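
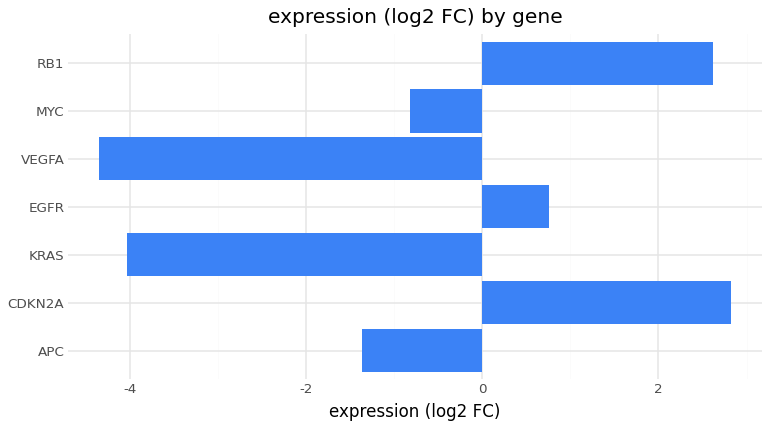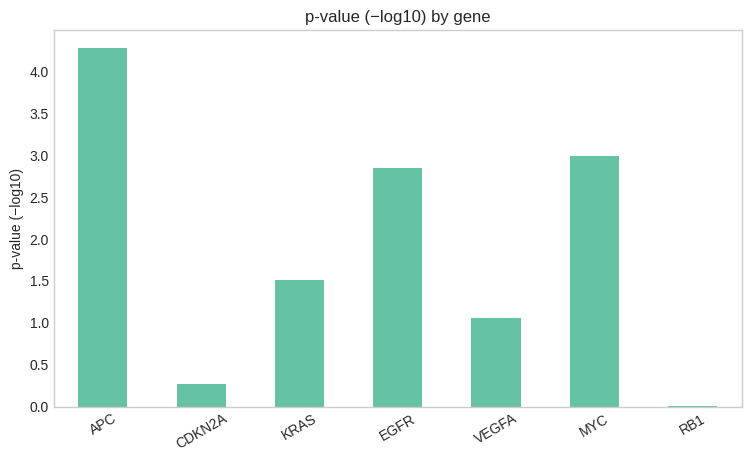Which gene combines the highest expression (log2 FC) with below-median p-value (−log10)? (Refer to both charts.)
CDKN2A

Chart 2 median p-value (−log10) ≈ 1.5; below-median genes: CDKN2A, VEGFA, RB1. Among those, CDKN2A has the highest expression (log2 FC) (≈ 3).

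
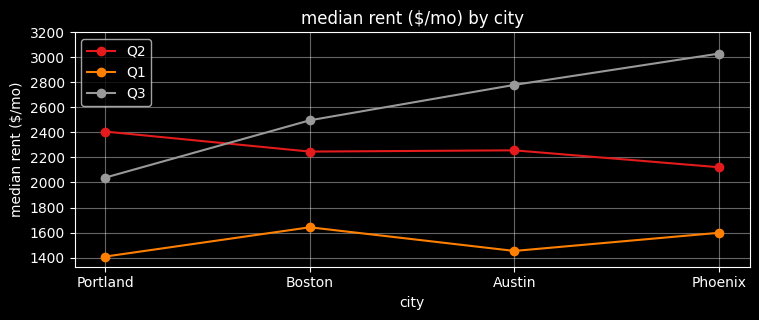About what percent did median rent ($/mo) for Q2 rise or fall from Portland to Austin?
Portland ≈ 2400, Austin ≈ 2200; (2200 − 2400) / 2400 ≈ -8.3%.

≈ -8.3%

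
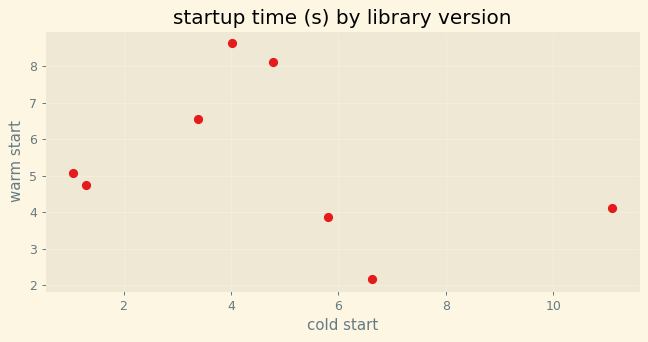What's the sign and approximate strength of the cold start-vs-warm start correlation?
negative, weak

Points are negatively correlated; weak (|r| ≈ 0.3).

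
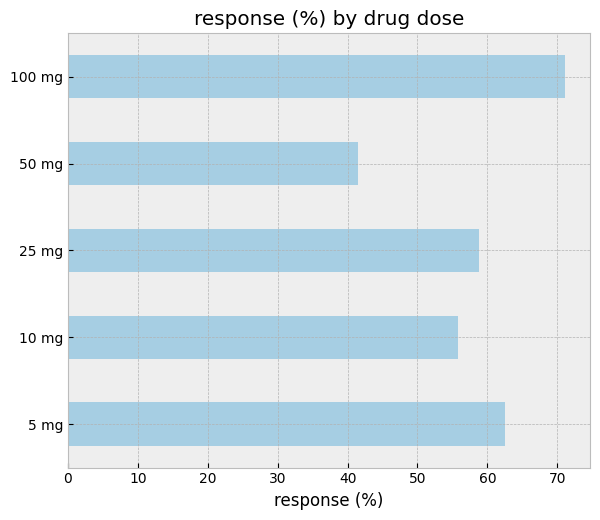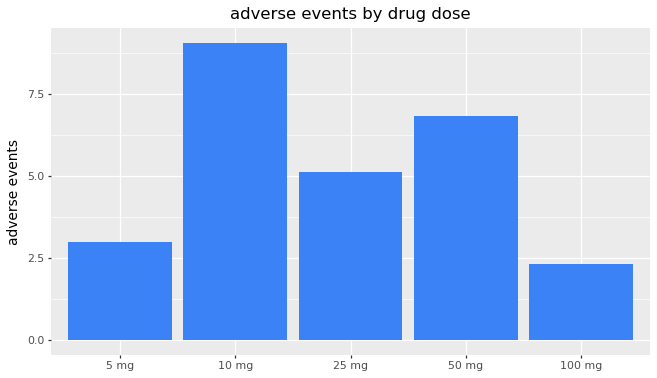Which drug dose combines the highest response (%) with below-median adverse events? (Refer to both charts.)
Chart 2 median adverse events ≈ 5; below-median drug doses: 5 mg, 100 mg. Among those, 100 mg has the highest response (%) (≈ 70).

100 mg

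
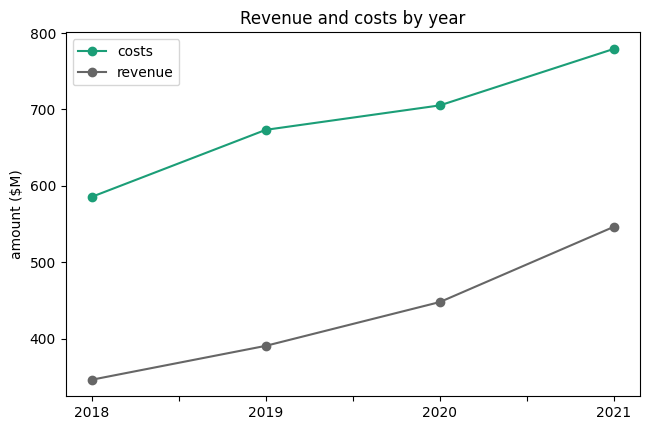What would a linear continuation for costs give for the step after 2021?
≈ 875

Last three: 650, 700, 800 → slope ≈ 75/step → next ≈ 875.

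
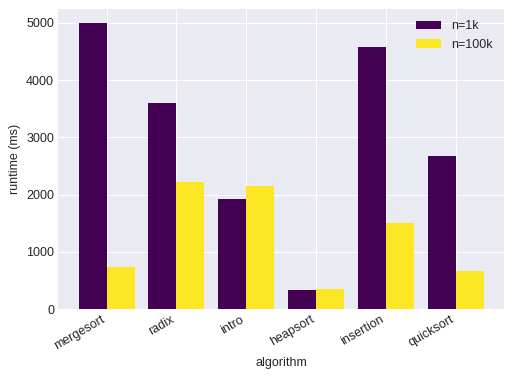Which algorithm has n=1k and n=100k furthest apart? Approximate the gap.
mergesort, ≈ 4500 ms

mergesort: n=1k ≈ 5000, n=100k ≈ 500 → gap ≈ 4500. Next-largest (insertion) is only ≈ 3000.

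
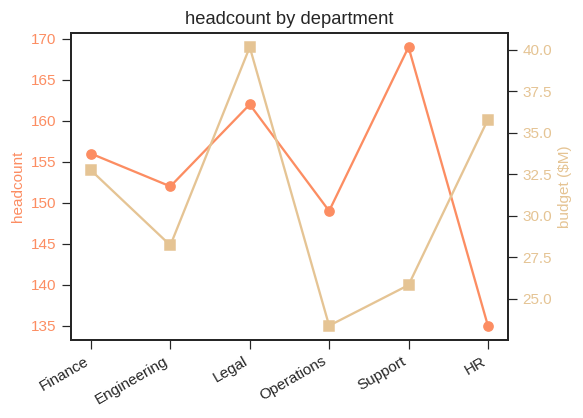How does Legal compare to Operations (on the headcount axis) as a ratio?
≈ 1.07×

Legal ≈ 160, Operations ≈ 150; 160/150 ≈ 1.07.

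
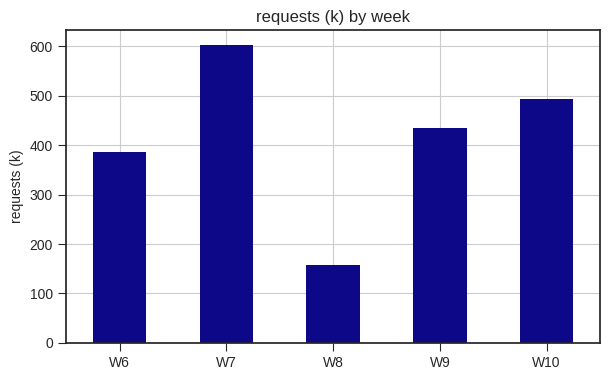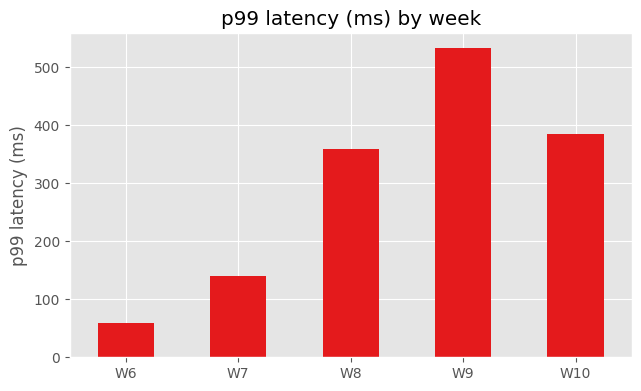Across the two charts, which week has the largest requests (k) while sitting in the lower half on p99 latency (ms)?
Chart 2 median p99 latency (ms) ≈ 350; below-median weeks: W6, W7. Among those, W7 has the highest requests (k) (≈ 600).

W7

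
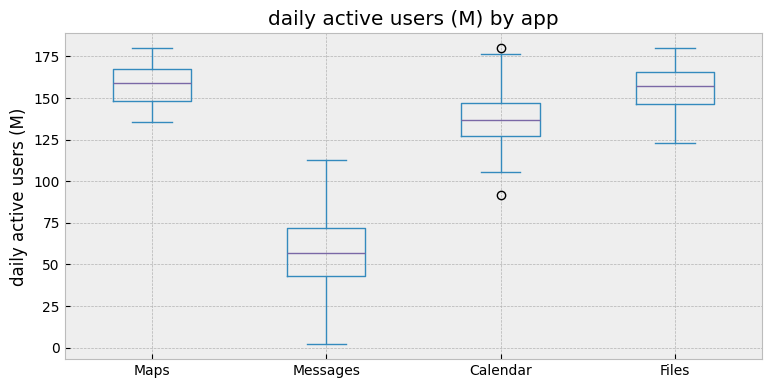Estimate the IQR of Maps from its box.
Q3 ≈ 170, Q1 ≈ 150; IQR ≈ 20.

≈ 20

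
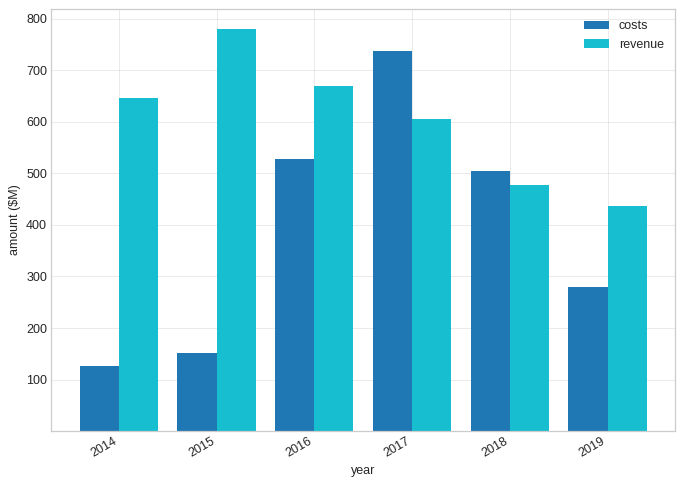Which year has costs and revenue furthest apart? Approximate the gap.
2015, ≈ 600 $M

2015: costs ≈ 200, revenue ≈ 800 → gap ≈ 600. Next-largest (2014) is only ≈ 500.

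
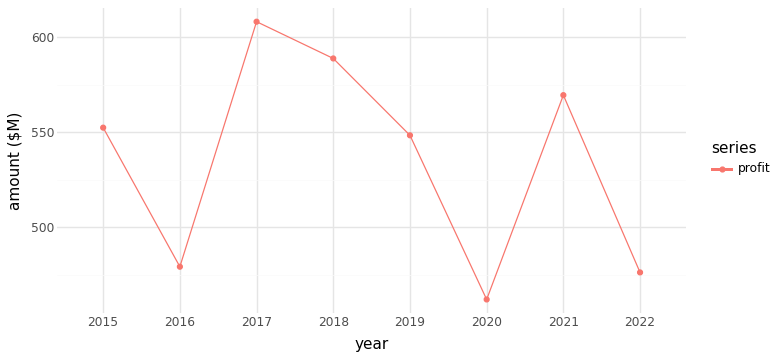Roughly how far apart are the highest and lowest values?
≈ 140

Max 2017 ≈ 600, min 2020 ≈ 460; range ≈ 140.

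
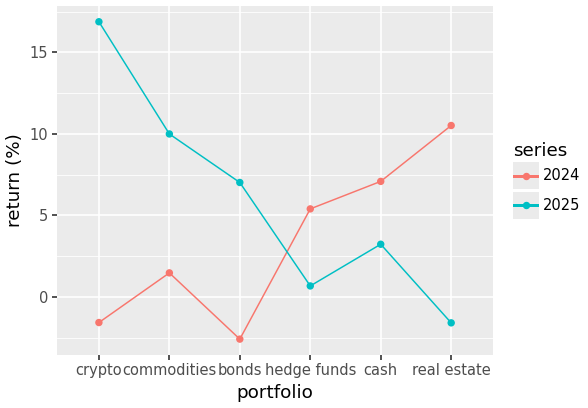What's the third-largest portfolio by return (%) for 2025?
Top 4 for 2025: crypto ≈ 16, commodities ≈ 10, bonds ≈ 8, cash ≈ 4.

bonds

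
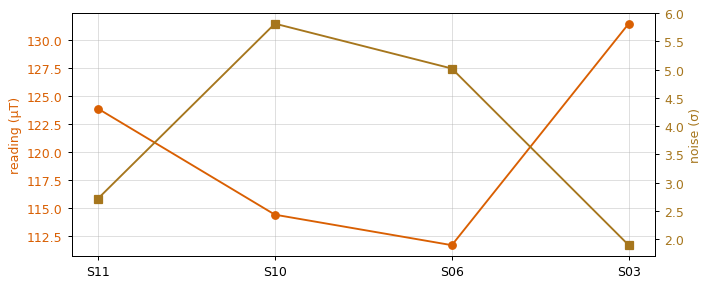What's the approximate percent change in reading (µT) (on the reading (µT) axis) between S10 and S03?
≈ +15.8%

S10 ≈ 114, S03 ≈ 132; (132 − 114) / 114 ≈ +15.8%.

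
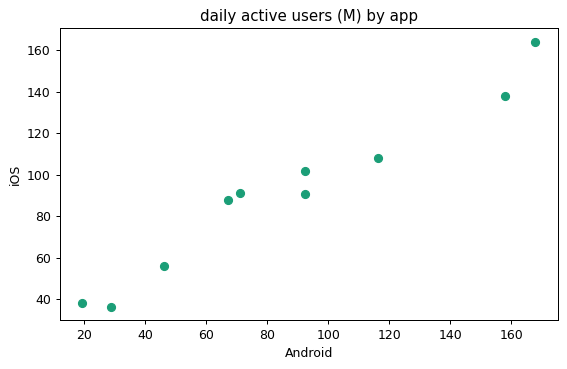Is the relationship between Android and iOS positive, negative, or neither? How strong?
positive, strong

Points are positively correlated; strong (|r| ≈ 1.0).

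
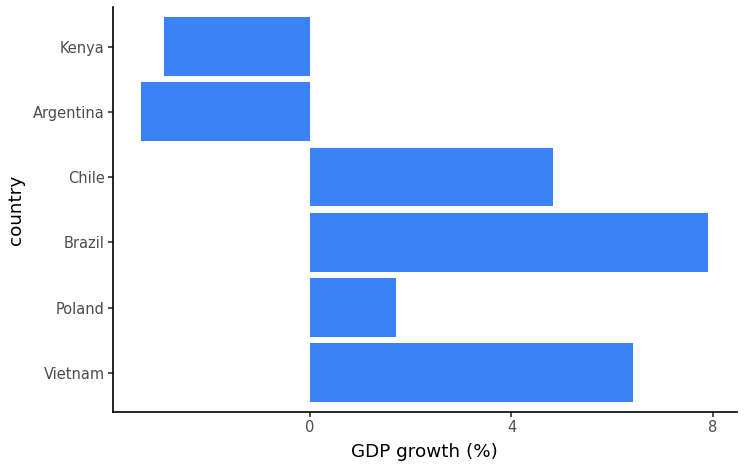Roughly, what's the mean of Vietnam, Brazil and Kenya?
(6 + 8 + -3) / 3 ≈ 4.

≈ 4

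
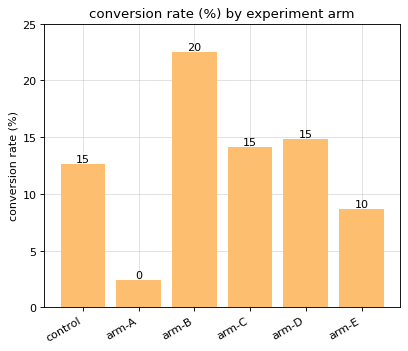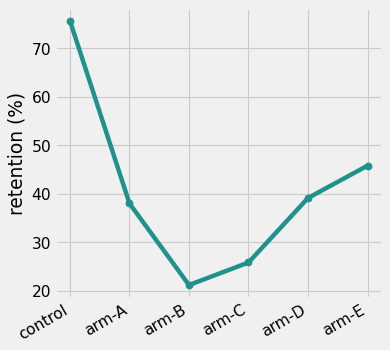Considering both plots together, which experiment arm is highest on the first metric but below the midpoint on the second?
arm-B

Chart 2 median retention (%) ≈ 40; below-median experiment arms: arm-A, arm-B, arm-C. Among those, arm-B has the highest conversion rate (%) (≈ 20).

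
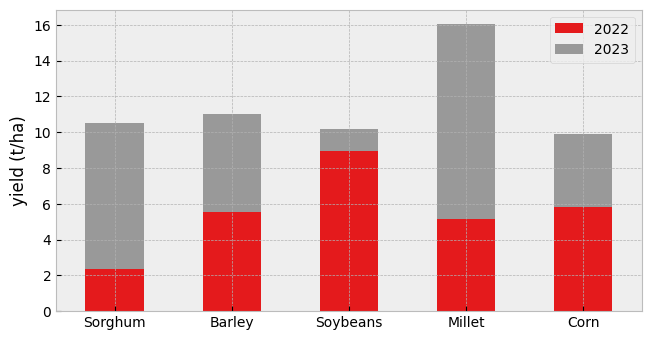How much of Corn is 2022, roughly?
2022 top ≈ 6, bottom ≈ 0; segment ≈ 6.

≈ 6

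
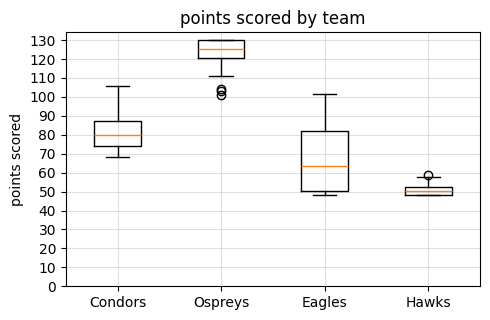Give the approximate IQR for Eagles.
≈ 30

Q3 ≈ 80, Q1 ≈ 50; IQR ≈ 30.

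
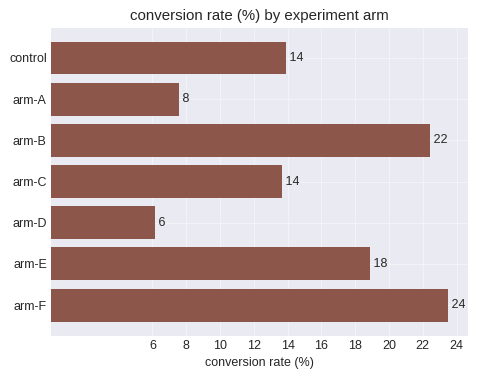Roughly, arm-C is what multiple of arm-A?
arm-C ≈ 14, arm-A ≈ 8; 14/8 ≈ 1.75.

≈ 1.75×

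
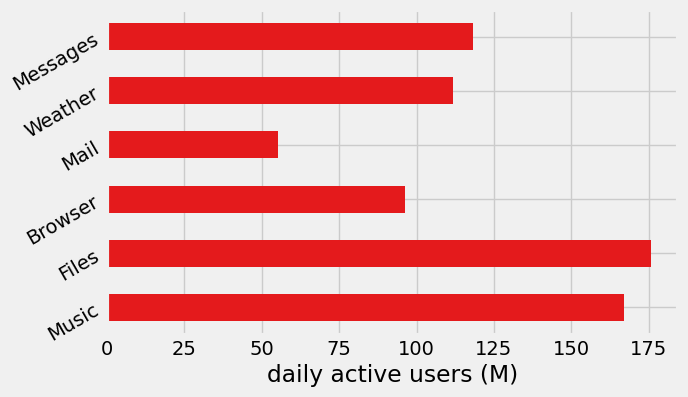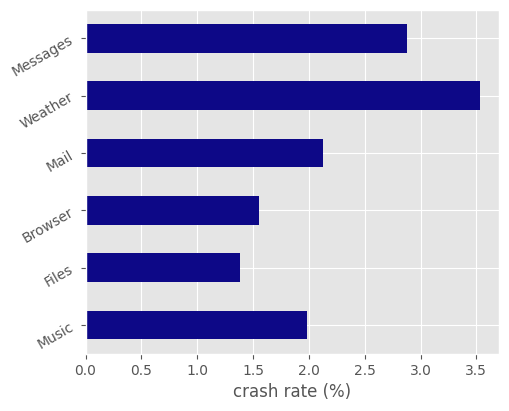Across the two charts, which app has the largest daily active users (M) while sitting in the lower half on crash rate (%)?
Files

Chart 2 median crash rate (%) ≈ 2; below-median apps: Music, Files, Browser. Among those, Files has the highest daily active users (M) (≈ 180).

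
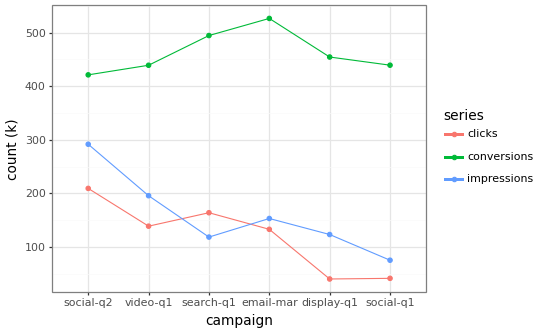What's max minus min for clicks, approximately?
≈ 150

Max social-q2 ≈ 200, min display-q1 ≈ 50; range ≈ 150.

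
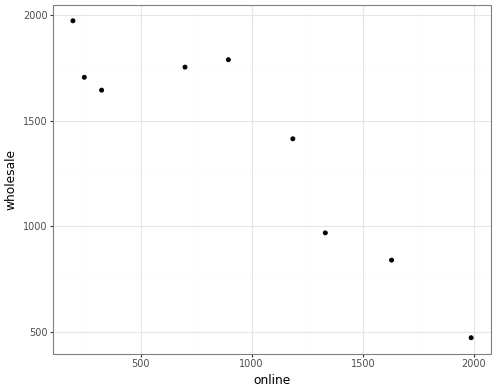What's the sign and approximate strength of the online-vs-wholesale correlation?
negative, strong

Points are negatively correlated; strong (|r| ≈ 0.9).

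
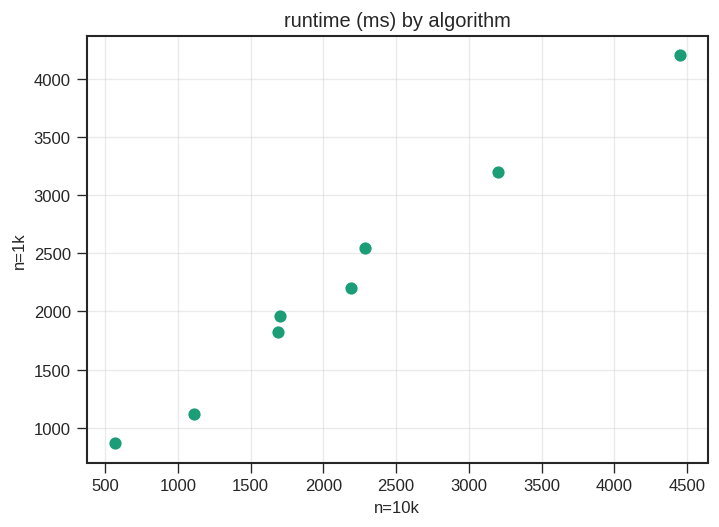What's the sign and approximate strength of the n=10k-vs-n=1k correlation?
Points are positively correlated; strong (|r| ≈ 1.0).

positive, strong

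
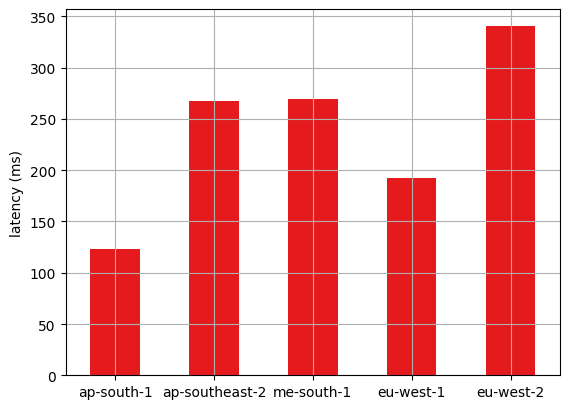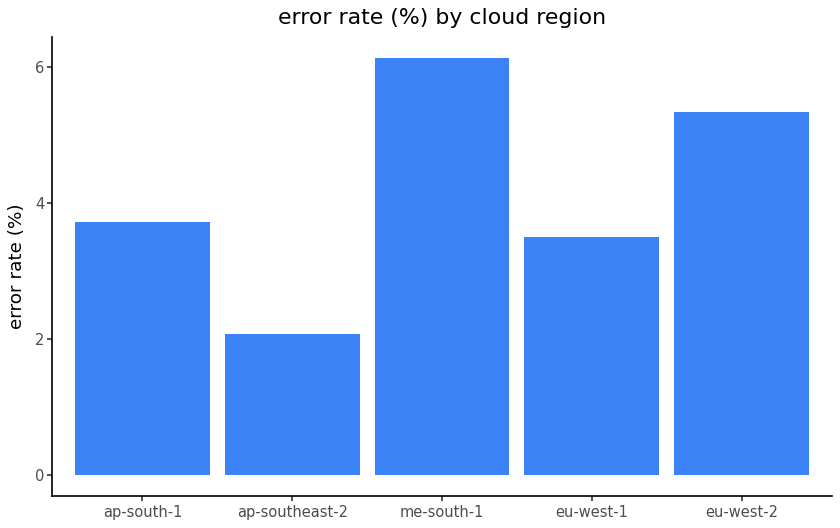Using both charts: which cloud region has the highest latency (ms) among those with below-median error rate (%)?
ap-southeast-2

Chart 2 median error rate (%) ≈ 4; below-median cloud regions: ap-southeast-2, eu-west-1. Among those, ap-southeast-2 has the highest latency (ms) (≈ 250).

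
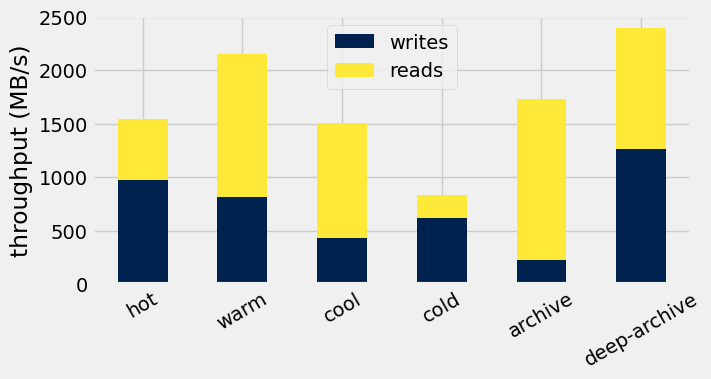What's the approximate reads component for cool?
≈ 1200

reads top ≈ 1600, bottom ≈ 400; segment ≈ 1200.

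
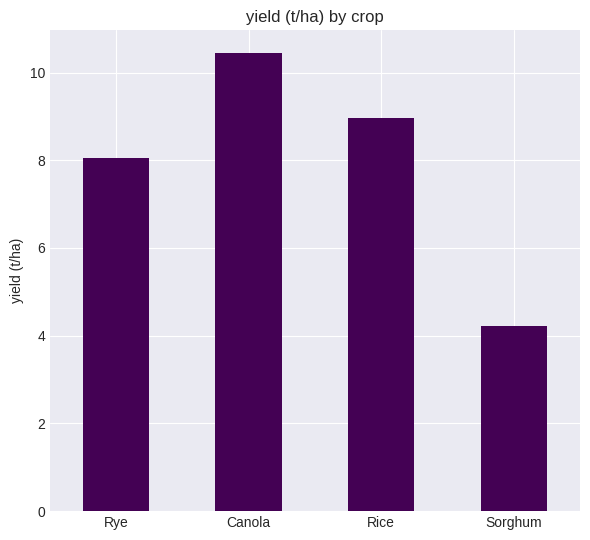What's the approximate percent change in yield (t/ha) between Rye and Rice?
≈ +12.5%

Rye ≈ 8, Rice ≈ 9; (9 − 8) / 8 ≈ +12.5%.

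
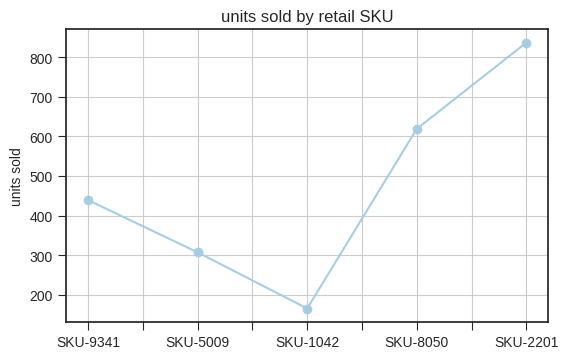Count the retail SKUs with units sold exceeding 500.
Above 500: SKU-8050, SKU-2201.

2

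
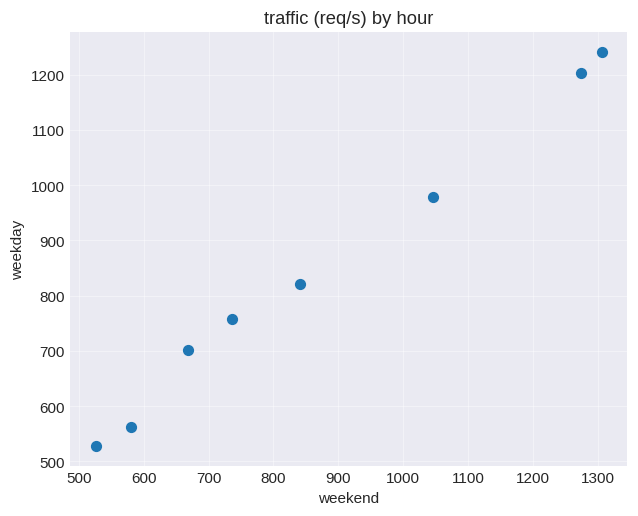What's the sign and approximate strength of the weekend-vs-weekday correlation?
positive, strong

Points are positively correlated; strong (|r| ≈ 1.0).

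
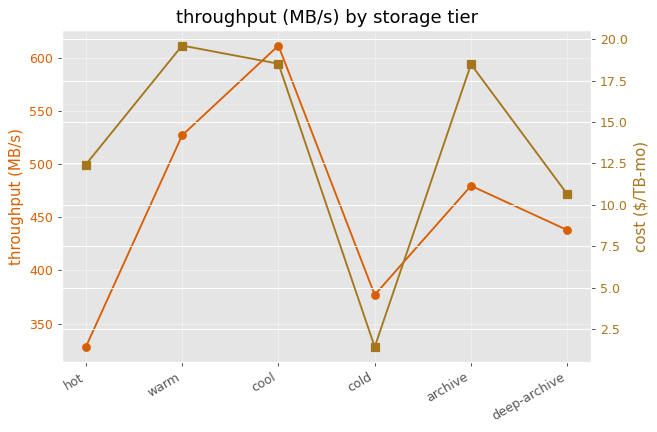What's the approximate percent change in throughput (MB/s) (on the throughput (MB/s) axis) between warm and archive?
warm ≈ 525, archive ≈ 475; (475 − 525) / 525 ≈ -9.5%.

≈ -9.5%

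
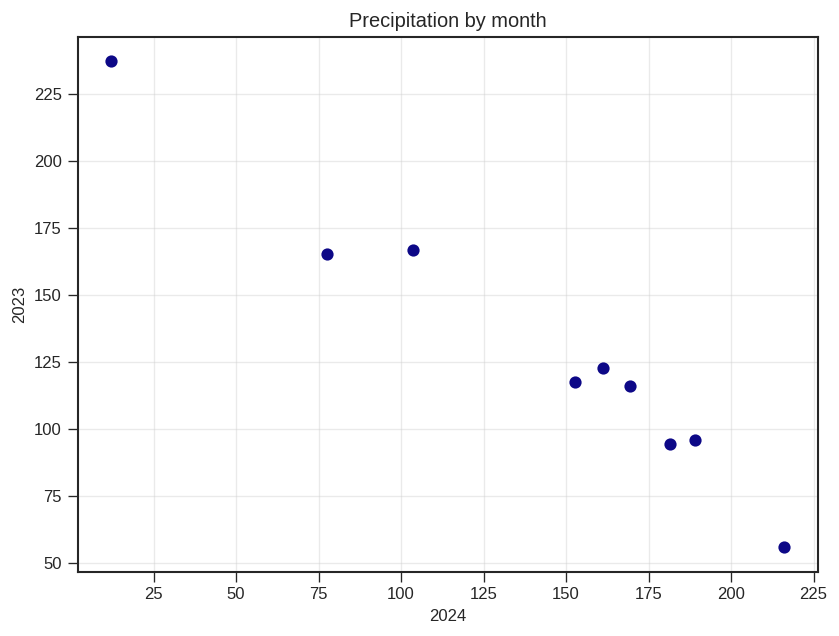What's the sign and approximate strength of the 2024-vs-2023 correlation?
Points are negatively correlated; strong (|r| ≈ 1.0).

negative, strong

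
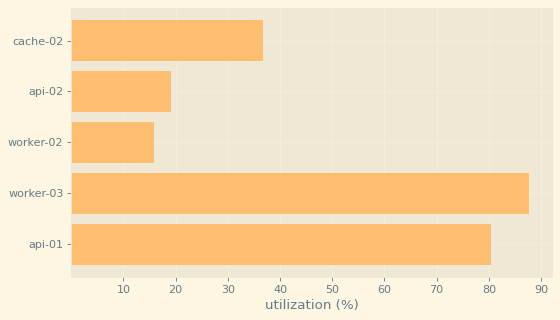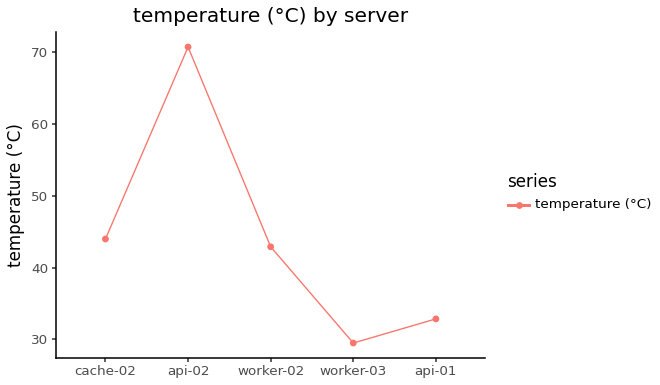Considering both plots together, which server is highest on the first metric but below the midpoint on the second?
worker-03

Chart 2 median temperature (°C) ≈ 40; below-median servers: worker-03, api-01. Among those, worker-03 has the highest utilization (%) (≈ 90).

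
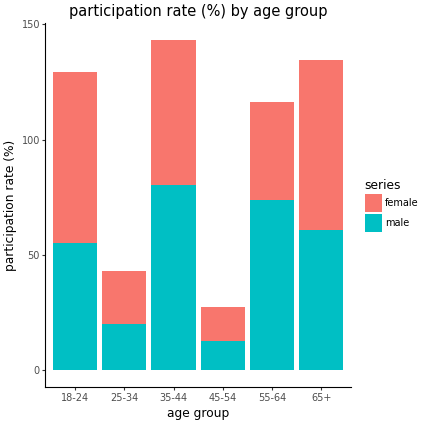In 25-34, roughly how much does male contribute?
male top ≈ 20, bottom ≈ 0; segment ≈ 20.

≈ 20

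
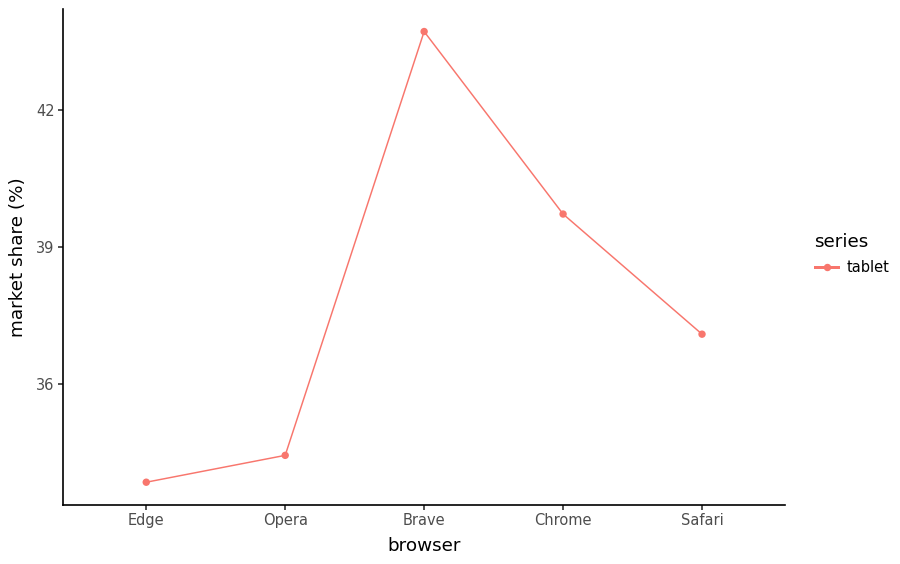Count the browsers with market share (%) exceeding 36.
3

Above 36: Brave, Chrome, Safari.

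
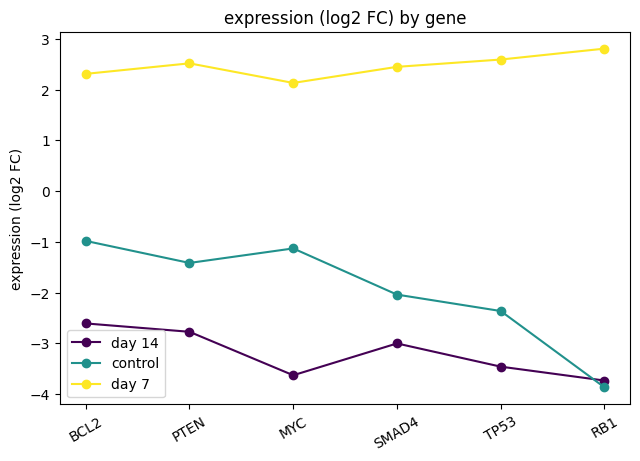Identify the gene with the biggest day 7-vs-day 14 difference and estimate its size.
RB1: day 7 ≈ 3, day 14 ≈ -4 → gap ≈ 7. Next-largest (TP53) is only ≈ 6.

RB1, ≈ 7 log2 FC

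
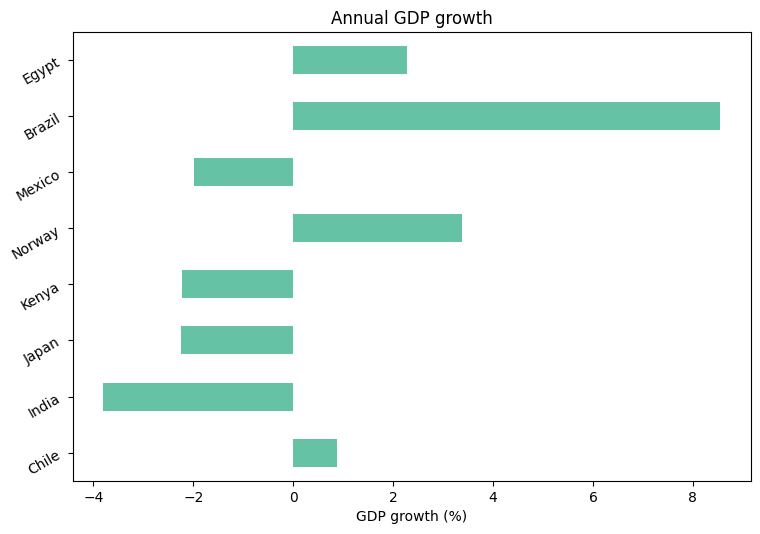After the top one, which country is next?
Top 3: Brazil ≈ 8, Norway ≈ 4, Egypt ≈ 2.

Norway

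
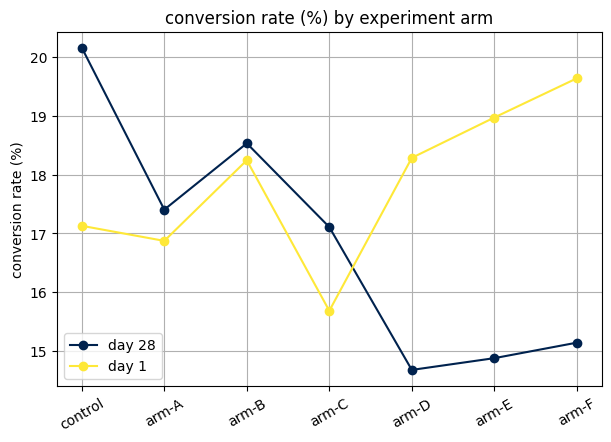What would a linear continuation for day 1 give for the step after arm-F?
≈ 20

Last three: 18.5, 19.0, 19.5 → slope ≈ 0.5/step → next ≈ 20.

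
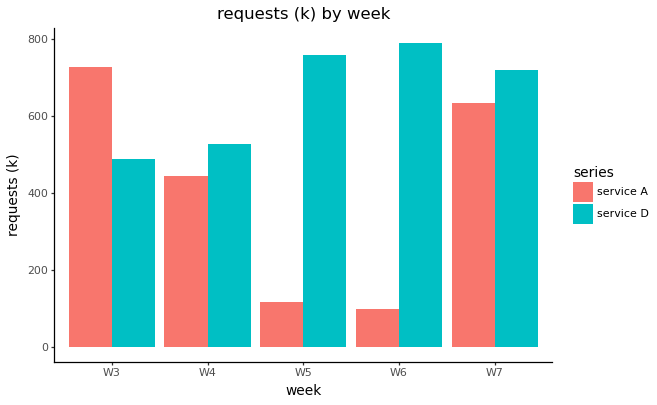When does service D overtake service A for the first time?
W4

W3: service D ≈ 500 vs service A ≈ 700 (not yet); W4: service D ≈ 500 vs service A ≈ 400 (first crossover).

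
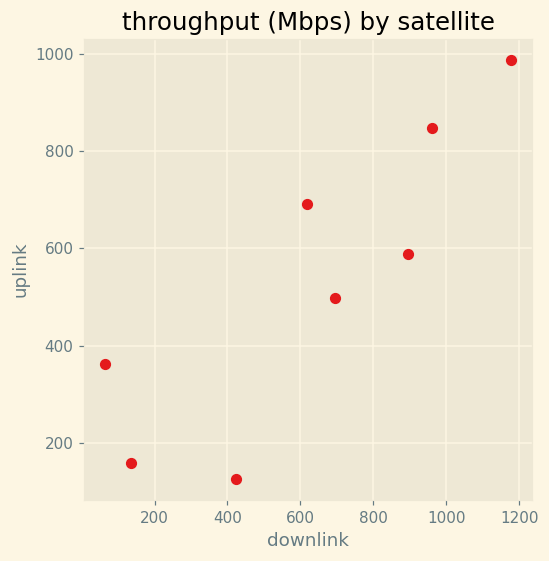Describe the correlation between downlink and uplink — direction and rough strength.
Points are positively correlated; strong (|r| ≈ 0.9).

positive, strong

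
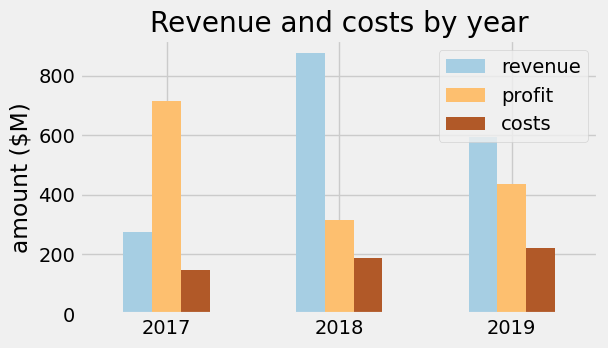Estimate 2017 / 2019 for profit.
2017 ≈ 700, 2019 ≈ 400; 700/400 ≈ 1.75.

≈ 1.75×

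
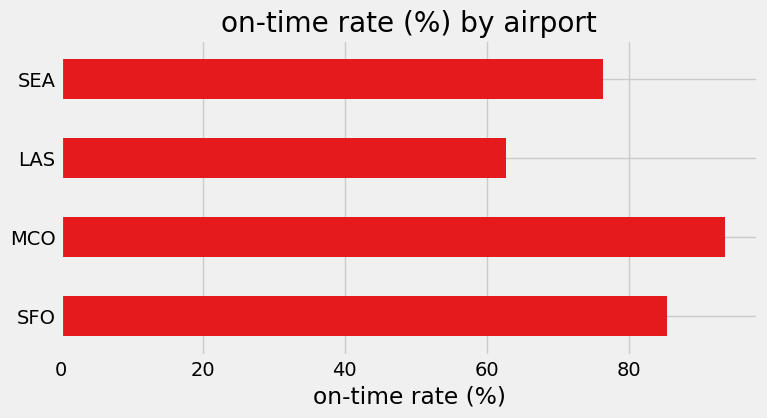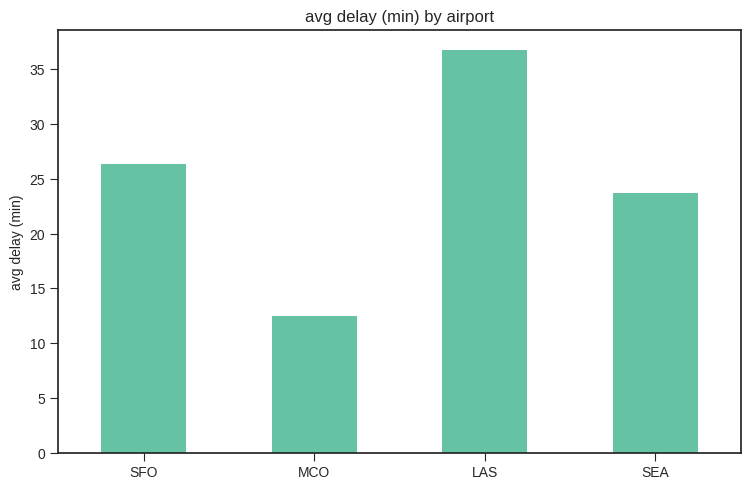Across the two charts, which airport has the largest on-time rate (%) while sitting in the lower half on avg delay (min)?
MCO

Chart 2 median avg delay (min) ≈ 25; below-median airports: MCO, SEA. Among those, MCO has the highest on-time rate (%) (≈ 90).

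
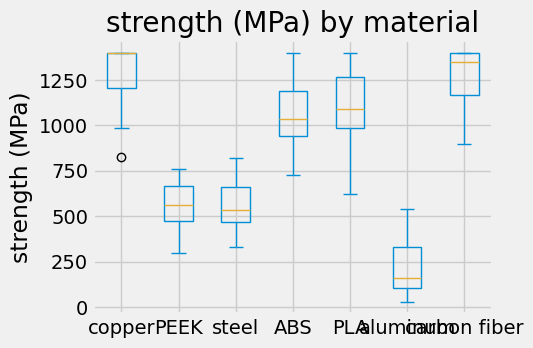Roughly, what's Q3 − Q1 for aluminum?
≈ 200

Q3 ≈ 300, Q1 ≈ 100; IQR ≈ 200.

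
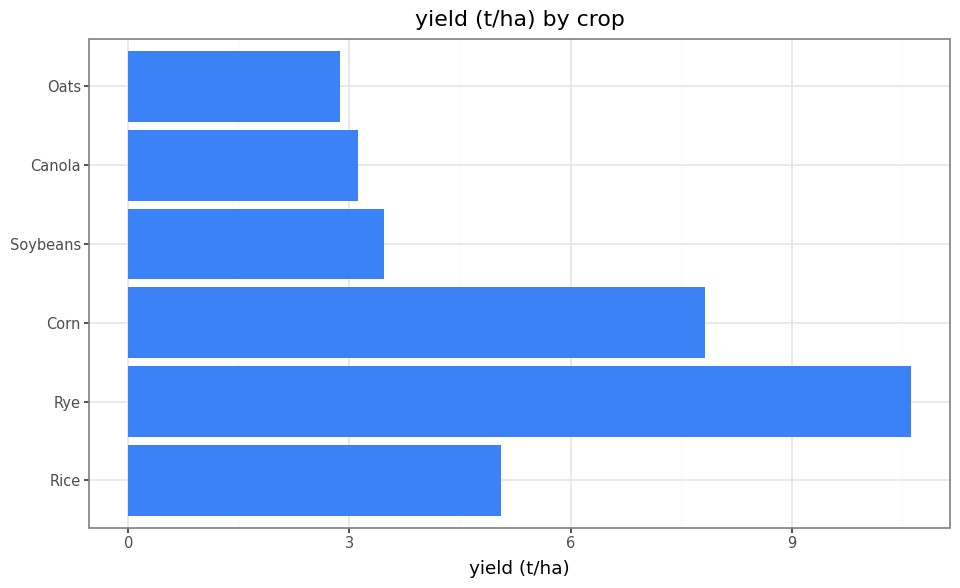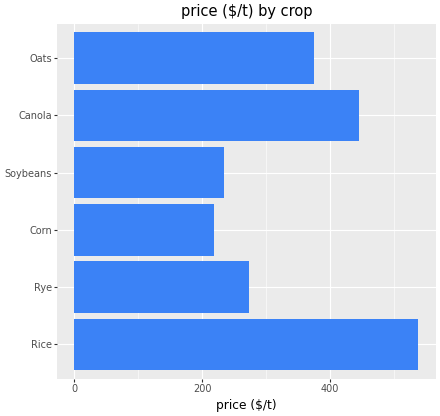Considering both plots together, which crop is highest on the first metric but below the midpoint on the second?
Rye

Chart 2 median price ($/t) ≈ 300; below-median crops: Rye, Corn, Soybeans. Among those, Rye has the highest yield (t/ha) (≈ 11).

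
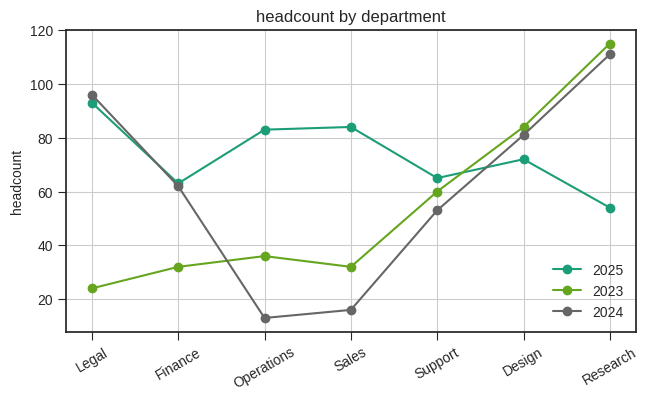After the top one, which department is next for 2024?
Legal

Top 3 for 2024: Research ≈ 110, Legal ≈ 100, Design ≈ 80.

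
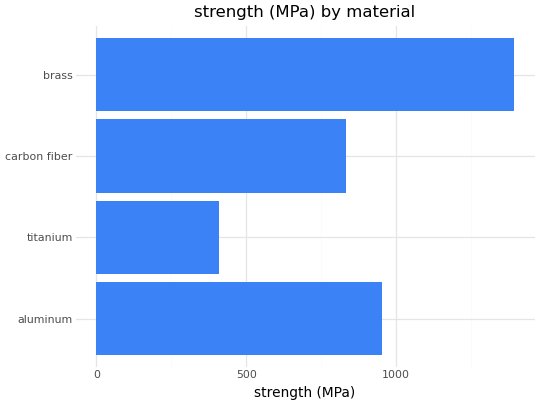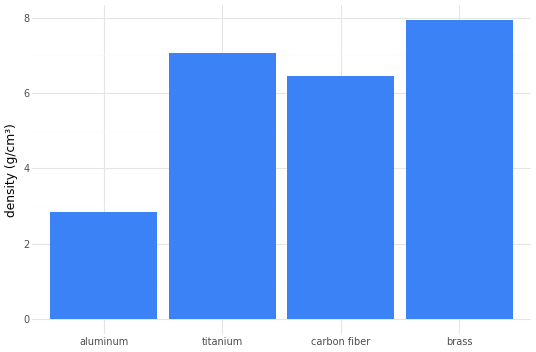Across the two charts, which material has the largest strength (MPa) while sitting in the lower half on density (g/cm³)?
Chart 2 median density (g/cm³) ≈ 7; below-median materials: aluminum, carbon fiber. Among those, aluminum has the highest strength (MPa) (≈ 1000).

aluminum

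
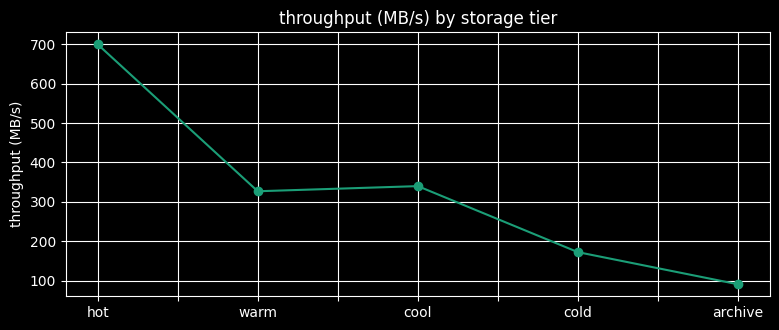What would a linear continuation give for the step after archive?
≈ 0

Last three: 300, 200, 100 → slope ≈ -100/step → next ≈ 0.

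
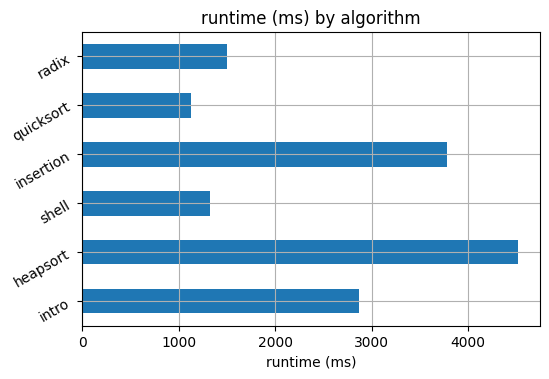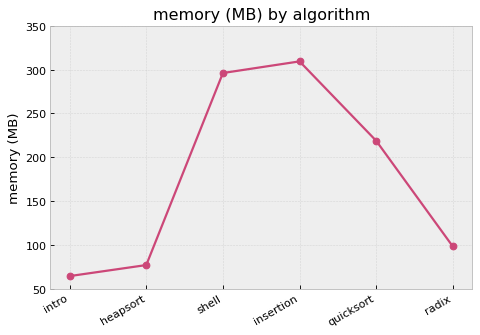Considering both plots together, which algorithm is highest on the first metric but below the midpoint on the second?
Chart 2 median memory (MB) ≈ 150; below-median algorithms: intro, heapsort, radix. Among those, heapsort has the highest runtime (ms) (≈ 4500).

heapsort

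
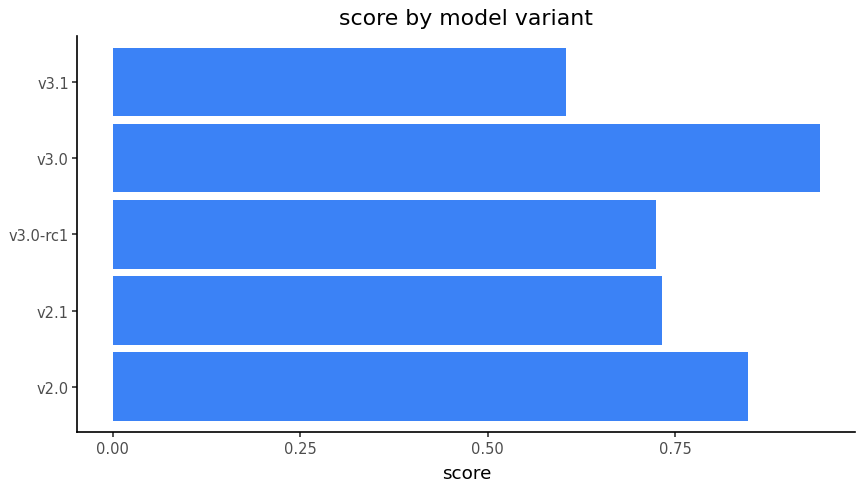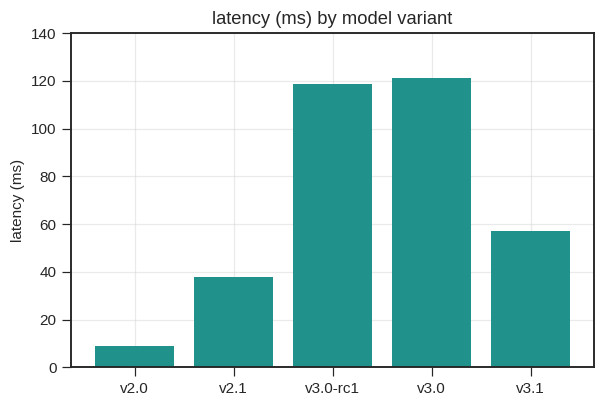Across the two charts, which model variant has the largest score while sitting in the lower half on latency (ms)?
v2.0

Chart 2 median latency (ms) ≈ 60; below-median model variants: v2.0, v2.1. Among those, v2.0 has the highest score (≈ 0.8).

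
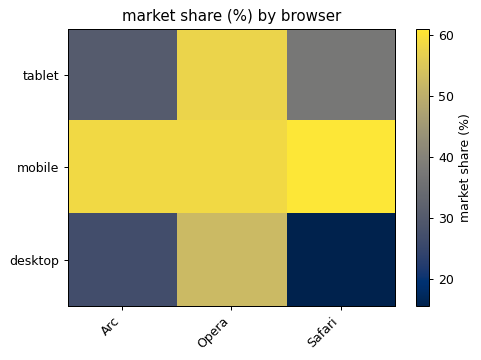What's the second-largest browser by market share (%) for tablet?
Safari

Top 3 for tablet: Opera ≈ 60, Safari ≈ 35, Arc ≈ 30.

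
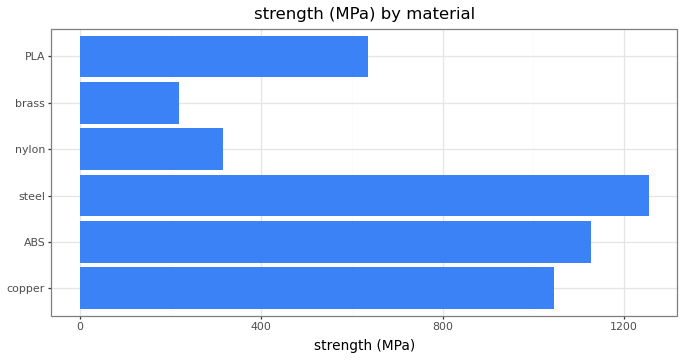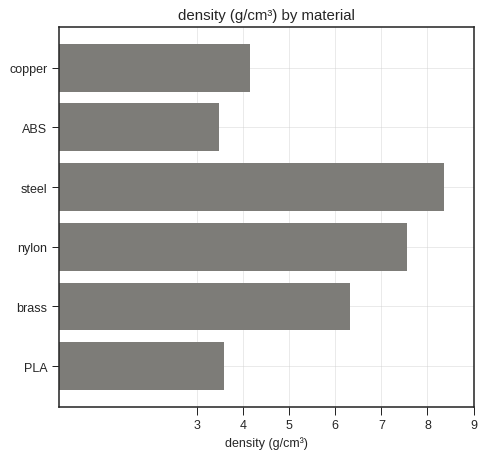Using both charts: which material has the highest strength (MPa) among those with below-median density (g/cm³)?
ABS

Chart 2 median density (g/cm³) ≈ 5; below-median materials: copper, ABS, PLA. Among those, ABS has the highest strength (MPa) (≈ 1200).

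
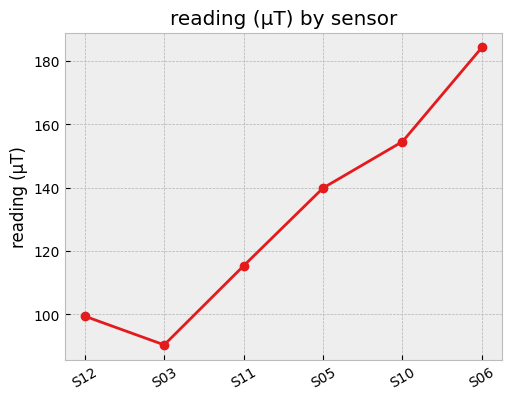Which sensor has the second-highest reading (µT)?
Top 3: S06 ≈ 180, S10 ≈ 150, S05 ≈ 140.

S10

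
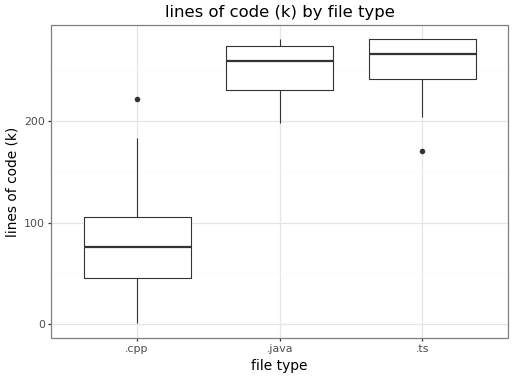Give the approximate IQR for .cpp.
≈ 60

Q3 ≈ 100, Q1 ≈ 40; IQR ≈ 60.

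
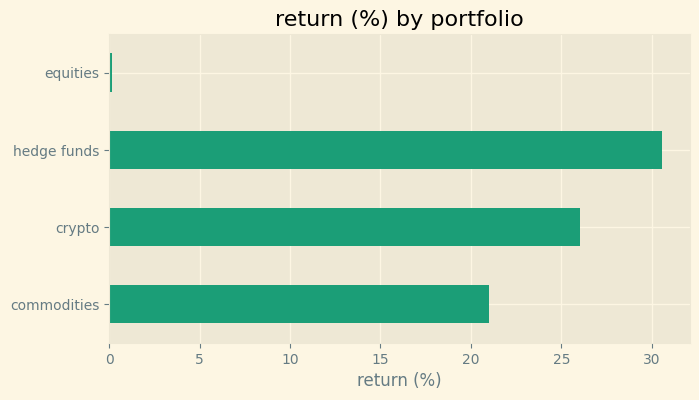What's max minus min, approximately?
Max hedge funds ≈ 30, min equities ≈ 0; range ≈ 30.

≈ 30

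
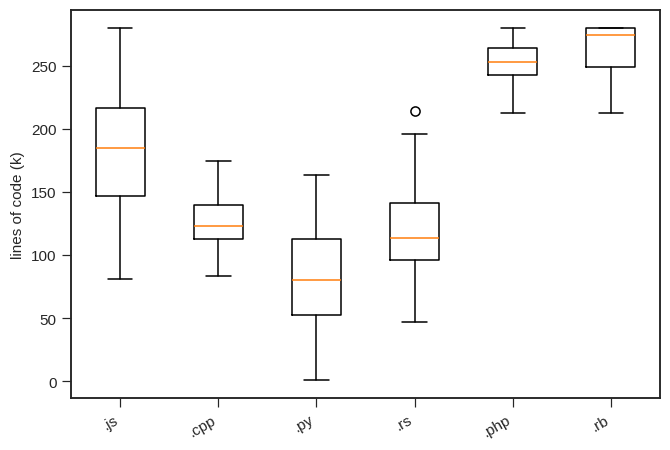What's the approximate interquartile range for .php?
Q3 ≈ 260, Q1 ≈ 240; IQR ≈ 20.

≈ 20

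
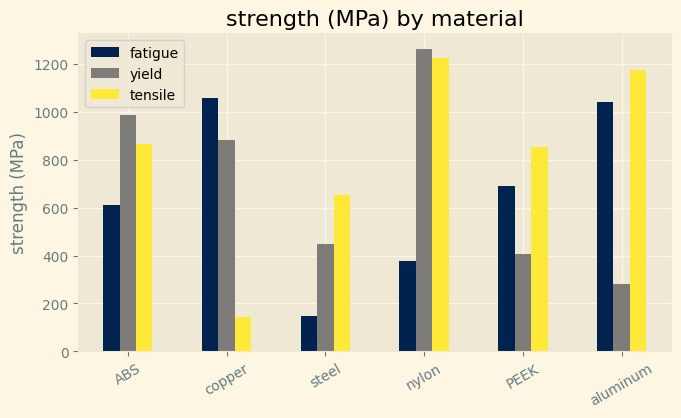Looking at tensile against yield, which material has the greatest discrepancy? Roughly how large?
aluminum: tensile ≈ 1200, yield ≈ 200 → gap ≈ 1000. Next-largest (copper) is only ≈ 600.

aluminum, ≈ 1000 MPa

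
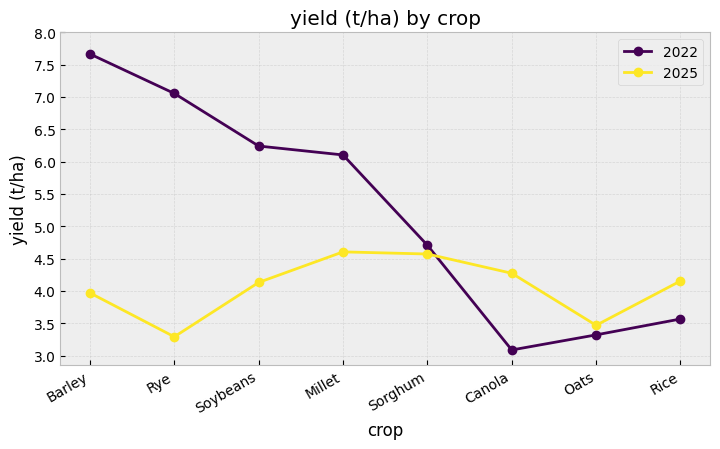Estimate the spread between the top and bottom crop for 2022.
≈ 4.5

Max Barley ≈ 7.5, min Canola ≈ 3.0; range ≈ 4.5.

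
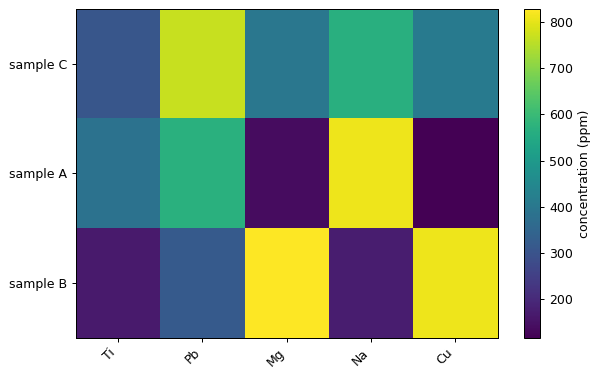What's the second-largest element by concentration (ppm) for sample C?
Top 3 for sample C: Pb ≈ 800, Na ≈ 600, Cu ≈ 400.

Na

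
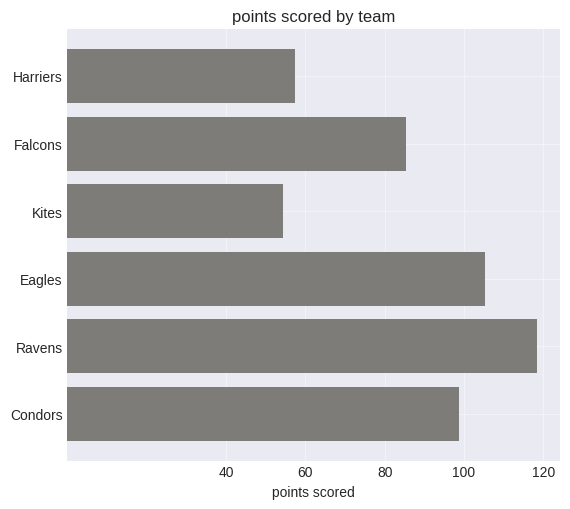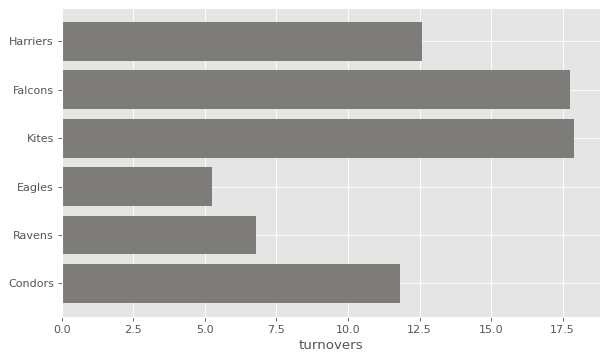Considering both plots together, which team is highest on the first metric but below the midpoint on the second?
Ravens

Chart 2 median turnovers ≈ 12; below-median teams: Eagles, Ravens, Condors. Among those, Ravens has the highest points scored (≈ 120).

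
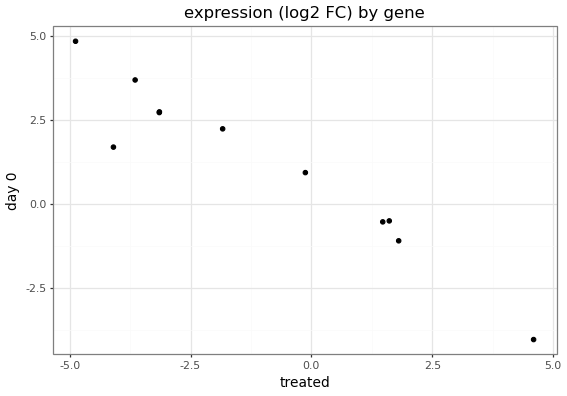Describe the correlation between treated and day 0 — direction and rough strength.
Points are negatively correlated; strong (|r| ≈ 1.0).

negative, strong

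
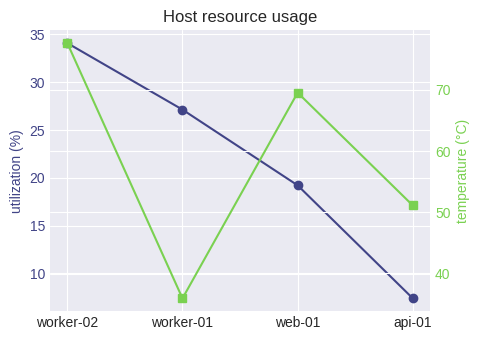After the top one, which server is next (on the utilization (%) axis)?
Top 3 (on the utilization (%) axis): worker-02 ≈ 35, worker-01 ≈ 25, web-01 ≈ 20.

worker-01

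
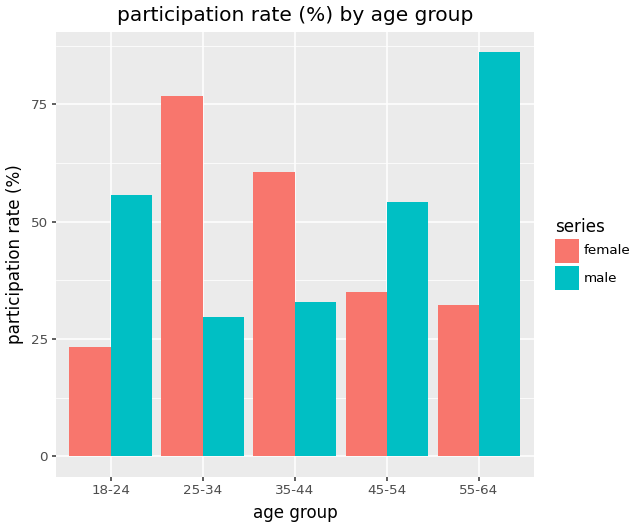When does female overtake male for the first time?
25-34

18-24: female ≈ 20 vs male ≈ 60 (not yet); 25-34: female ≈ 80 vs male ≈ 30 (first crossover).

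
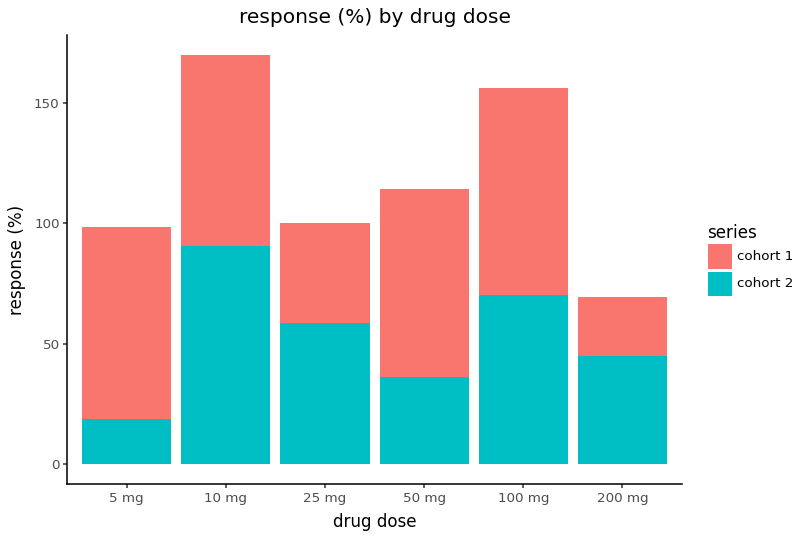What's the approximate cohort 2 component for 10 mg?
cohort 2 top ≈ 100, bottom ≈ 0; segment ≈ 100.

≈ 100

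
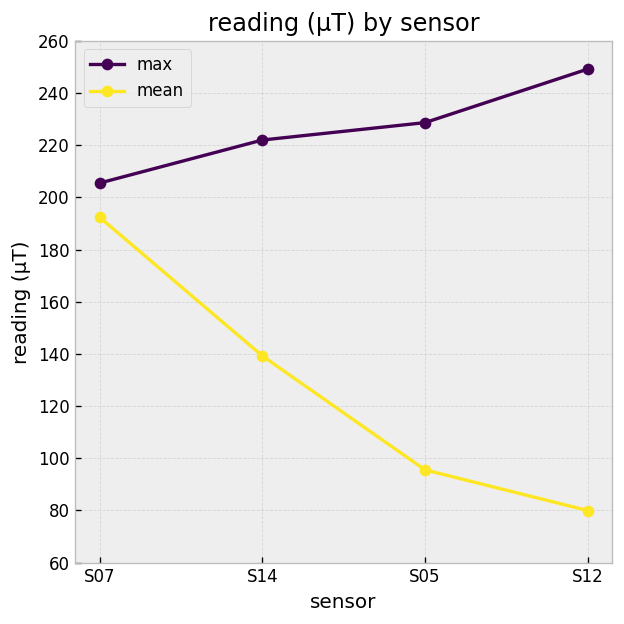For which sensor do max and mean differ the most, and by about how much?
S12: max ≈ 240, mean ≈ 80 → gap ≈ 160. Next-largest (S05) is only ≈ 120.

S12, ≈ 160 µT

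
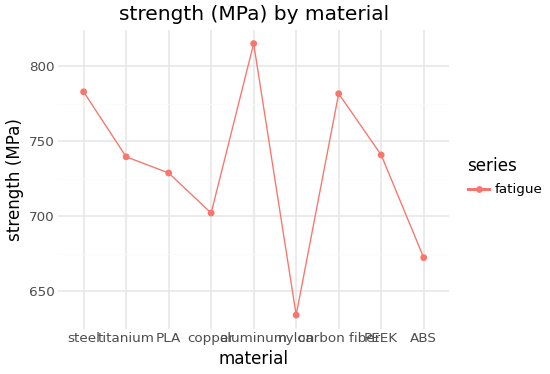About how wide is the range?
≈ 180

Max aluminum ≈ 820, min nylon ≈ 640; range ≈ 180.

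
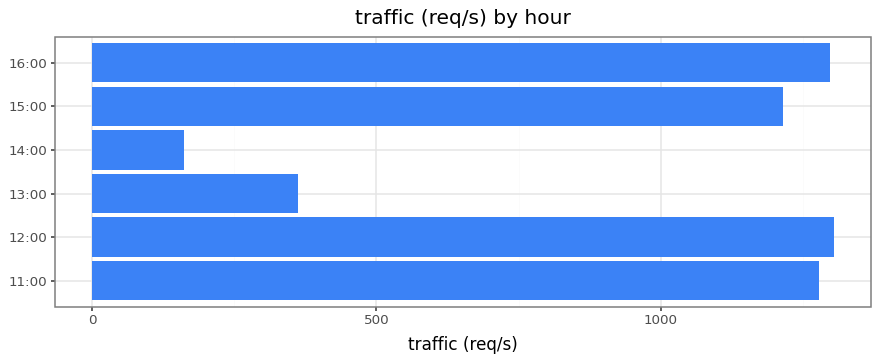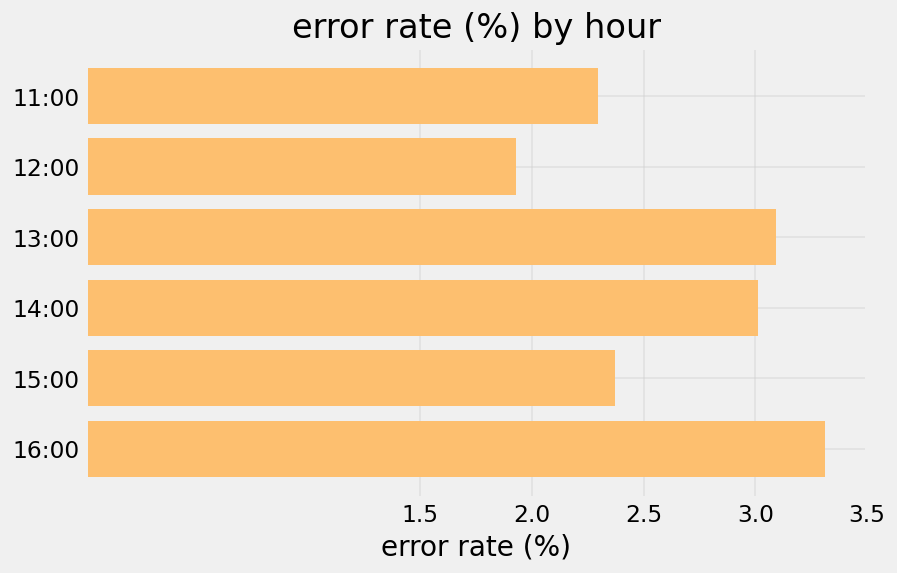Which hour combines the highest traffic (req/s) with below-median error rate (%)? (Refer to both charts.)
Chart 2 median error rate (%) ≈ 2.5; below-median hours: 11:00, 12:00, 15:00. Among those, 12:00 has the highest traffic (req/s) (≈ 1400).

12:00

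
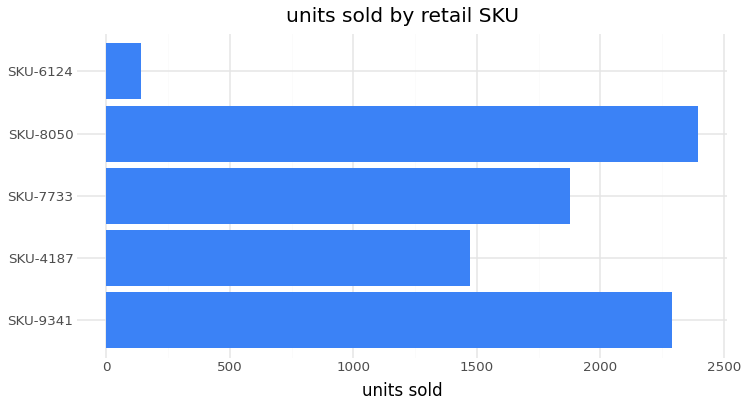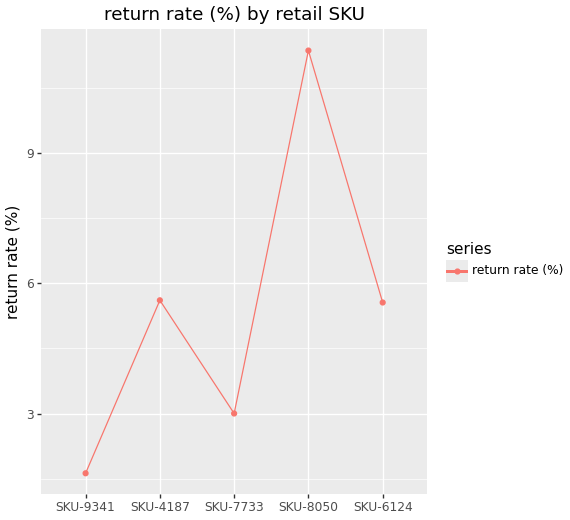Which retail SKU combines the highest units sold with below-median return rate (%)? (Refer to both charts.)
SKU-9341

Chart 2 median return rate (%) ≈ 6; below-median retail SKUs: SKU-9341, SKU-7733. Among those, SKU-9341 has the highest units sold (≈ 2500).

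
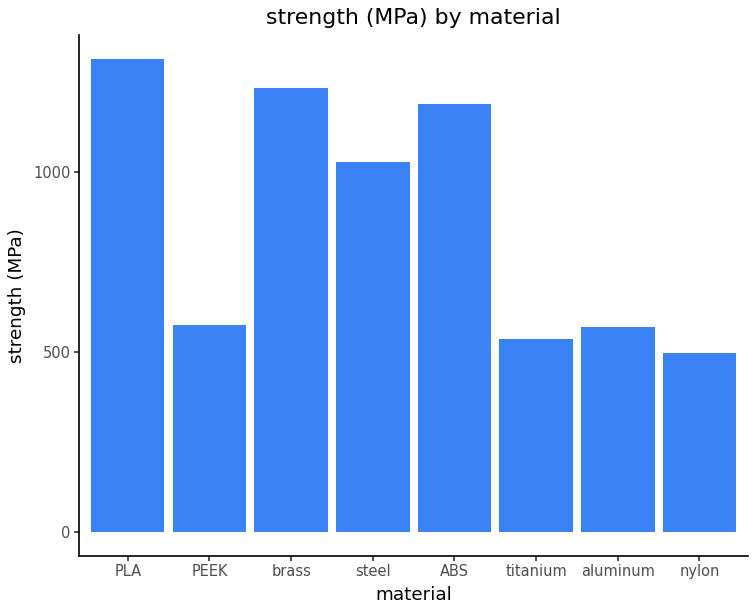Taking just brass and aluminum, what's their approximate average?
(1200 + 600) / 2 ≈ 900.

≈ 900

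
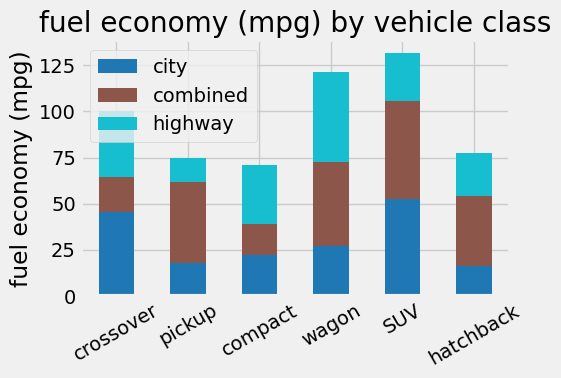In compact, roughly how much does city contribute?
≈ 20

city top ≈ 20, bottom ≈ 0; segment ≈ 20.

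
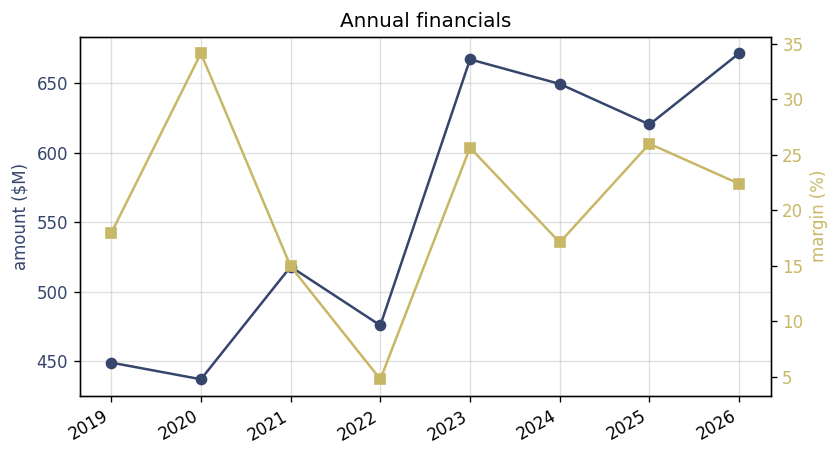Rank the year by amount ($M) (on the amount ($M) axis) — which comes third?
2024

Top 4 (on the amount ($M) axis): 2026 ≈ 680, 2023 ≈ 660, 2024 ≈ 640, 2025 ≈ 620.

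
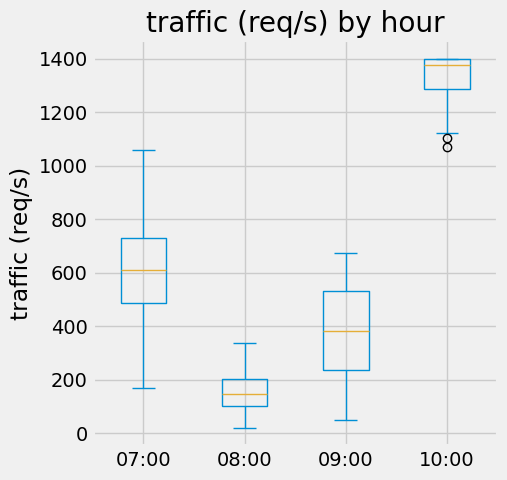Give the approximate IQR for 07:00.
≈ 200

Q3 ≈ 700, Q1 ≈ 500; IQR ≈ 200.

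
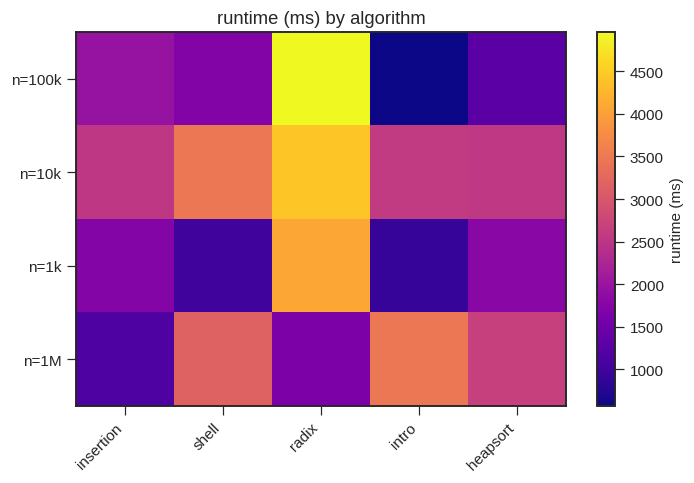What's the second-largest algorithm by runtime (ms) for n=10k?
shell

Top 3 for n=10k: radix ≈ 4500, shell ≈ 3500, intro ≈ 2500.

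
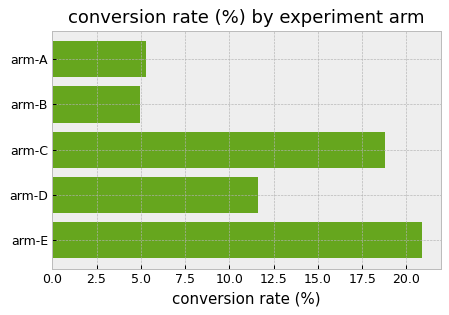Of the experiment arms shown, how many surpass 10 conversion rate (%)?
3

Above 10: arm-C, arm-D, arm-E.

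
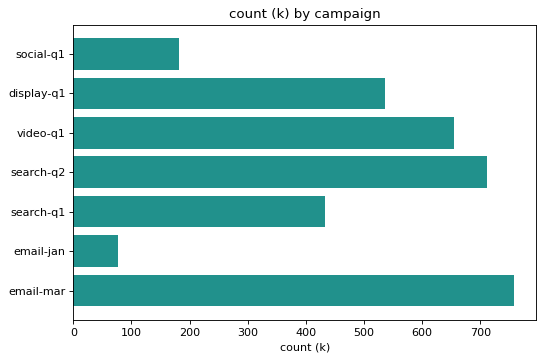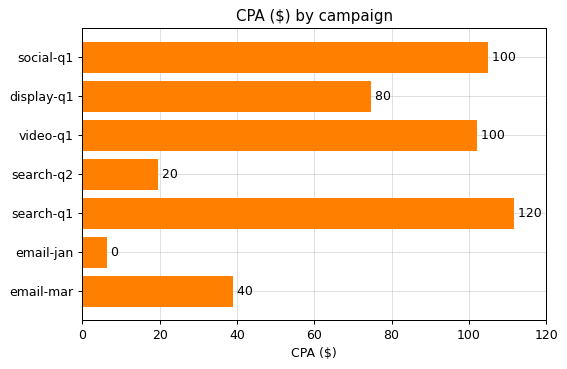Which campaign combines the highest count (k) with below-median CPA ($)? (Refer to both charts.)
email-mar

Chart 2 median CPA ($) ≈ 80; below-median campaigns: search-q2, email-jan, email-mar. Among those, email-mar has the highest count (k) (≈ 800).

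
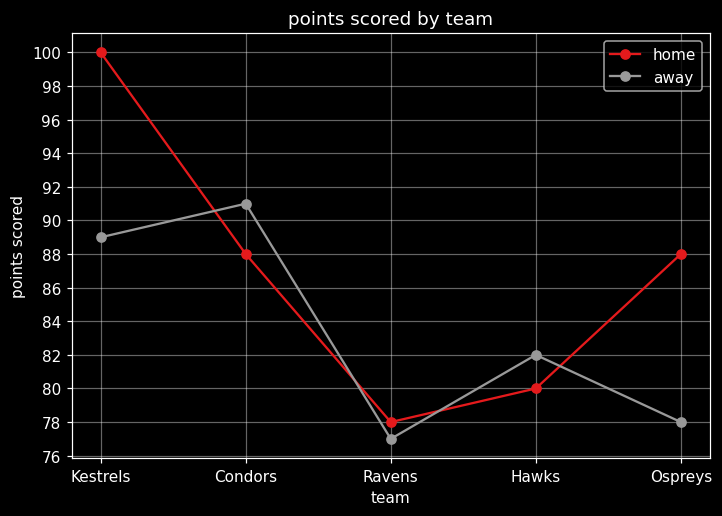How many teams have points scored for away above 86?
Above 86: Kestrels, Condors.

2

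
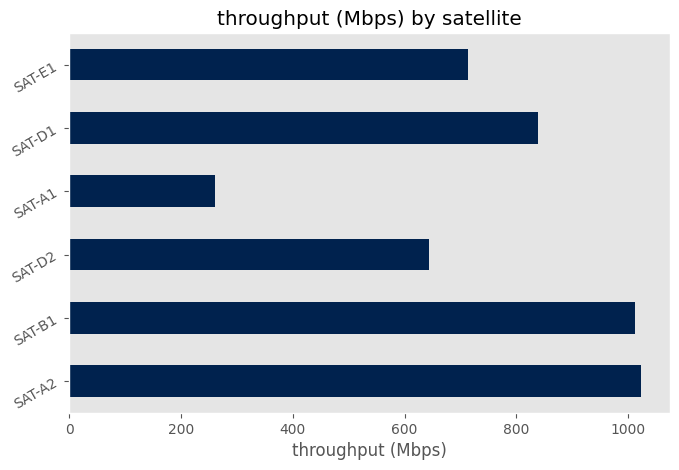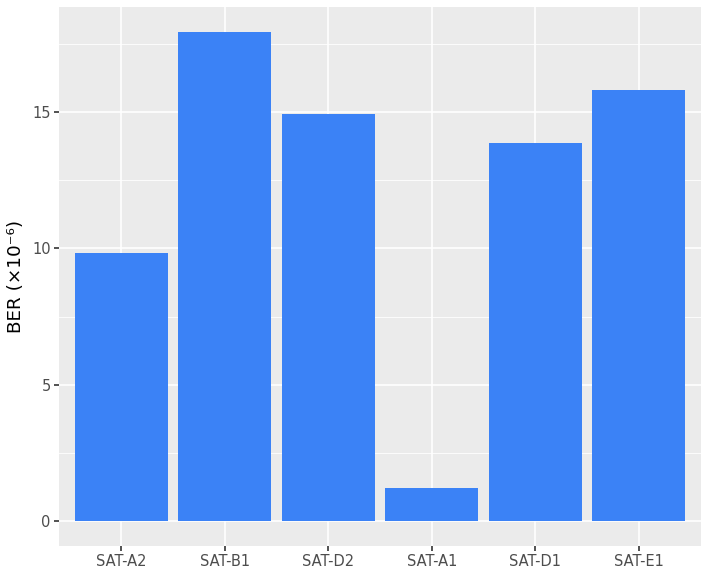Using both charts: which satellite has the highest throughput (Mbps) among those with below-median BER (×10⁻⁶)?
Chart 2 median BER (×10⁻⁶) ≈ 14; below-median satellites: SAT-A2, SAT-A1, SAT-D1. Among those, SAT-A2 has the highest throughput (Mbps) (≈ 1000).

SAT-A2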